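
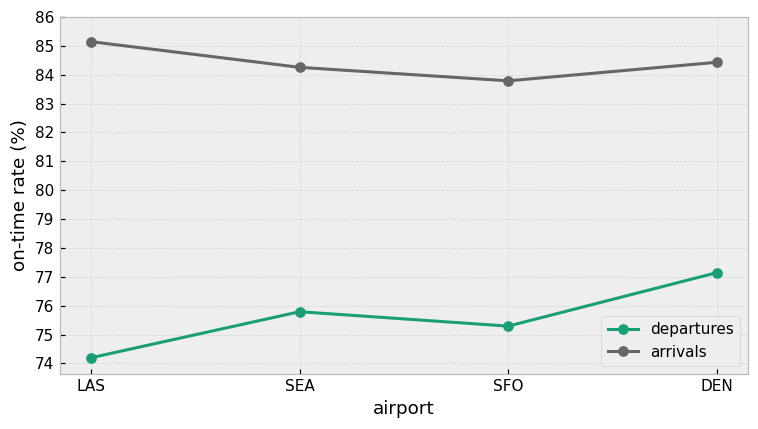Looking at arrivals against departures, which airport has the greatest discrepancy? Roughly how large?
LAS: arrivals ≈ 85, departures ≈ 74 → gap ≈ 11. Next-largest (SFO) is only ≈ 9.

LAS, ≈ 11 %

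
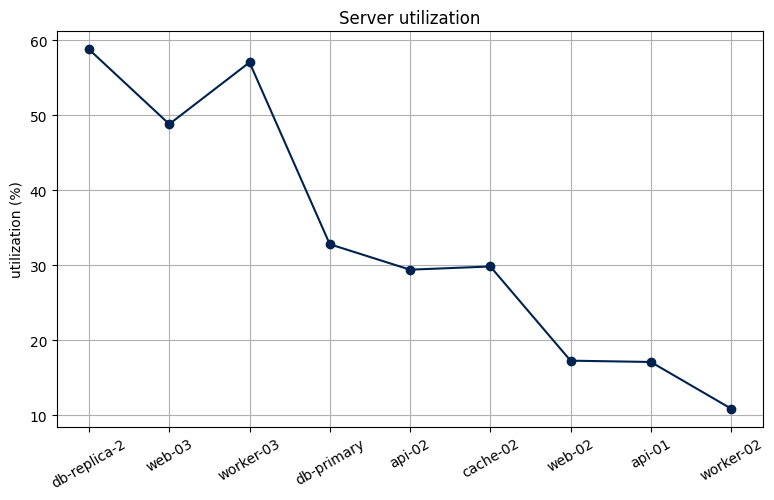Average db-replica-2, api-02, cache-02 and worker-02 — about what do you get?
(60 + 30 + 30 + 10) / 4 ≈ 32.

≈ 32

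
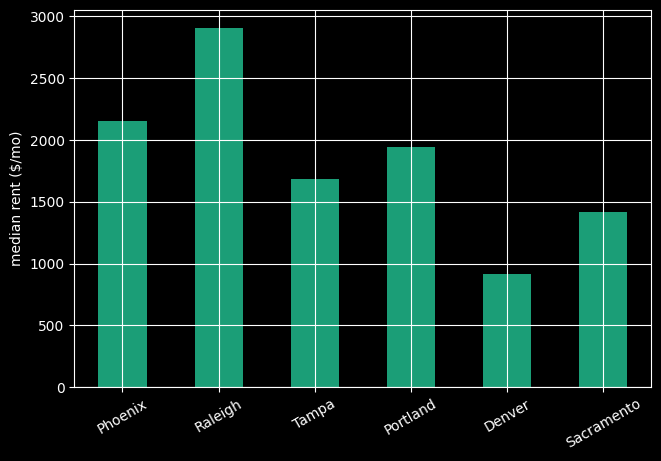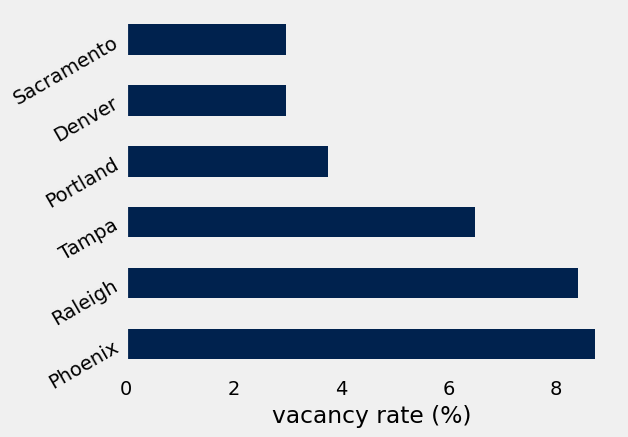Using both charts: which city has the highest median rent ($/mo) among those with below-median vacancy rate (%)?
Portland

Chart 2 median vacancy rate (%) ≈ 5; below-median cities: Portland, Denver, Sacramento. Among those, Portland has the highest median rent ($/mo) (≈ 2000).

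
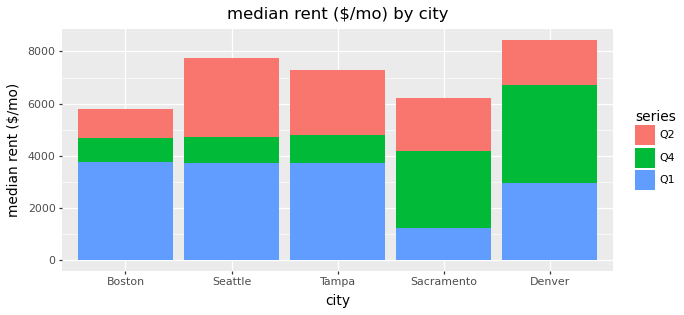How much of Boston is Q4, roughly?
≈ 1000

Q4 top ≈ 5000, bottom ≈ 4000; segment ≈ 1000.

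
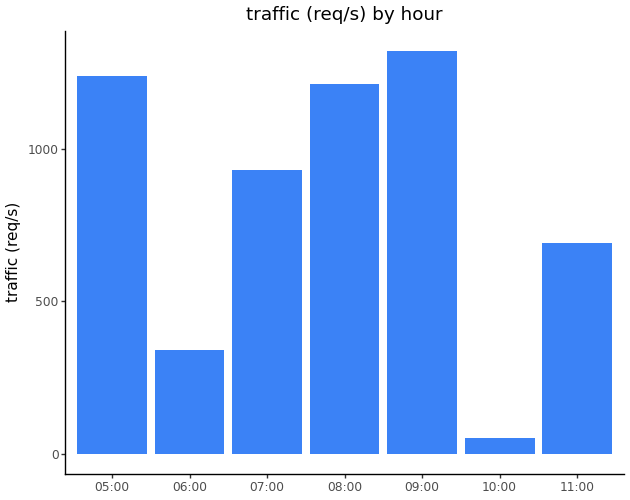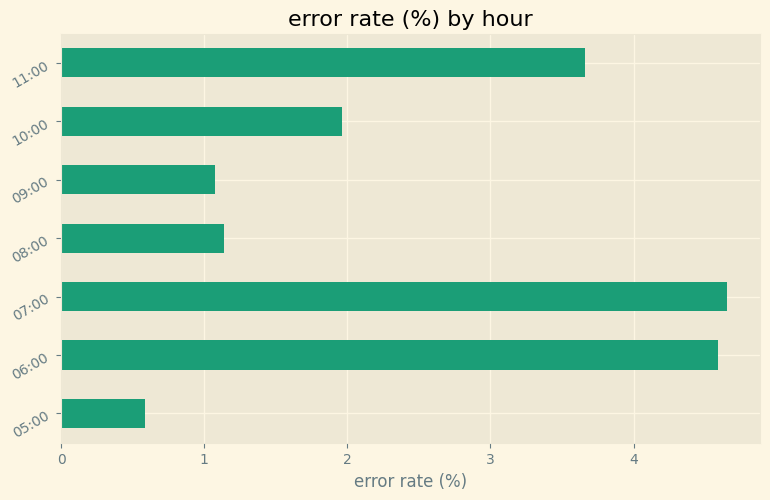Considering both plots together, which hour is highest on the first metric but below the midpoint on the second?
Chart 2 median error rate (%) ≈ 2; below-median hours: 05:00, 08:00, 09:00. Among those, 09:00 has the highest traffic (req/s) (≈ 1400).

09:00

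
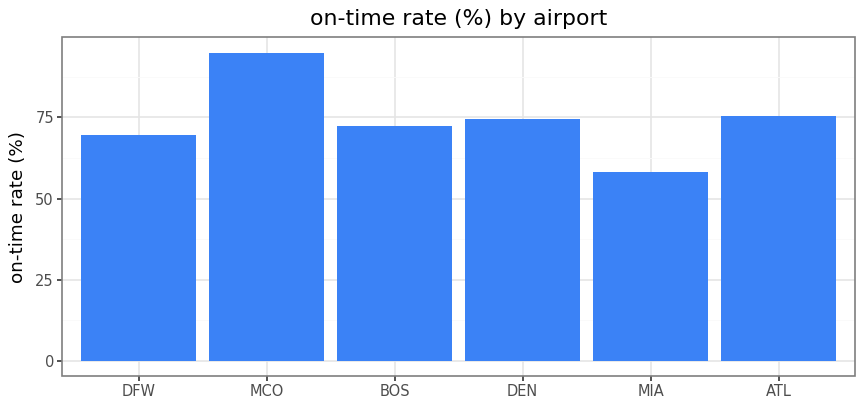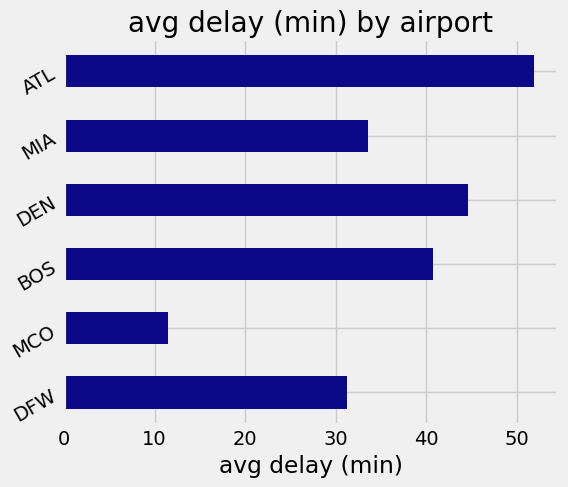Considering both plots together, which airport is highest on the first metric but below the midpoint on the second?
MCO

Chart 2 median avg delay (min) ≈ 35; below-median airports: DFW, MCO, MIA. Among those, MCO has the highest on-time rate (%) (≈ 90).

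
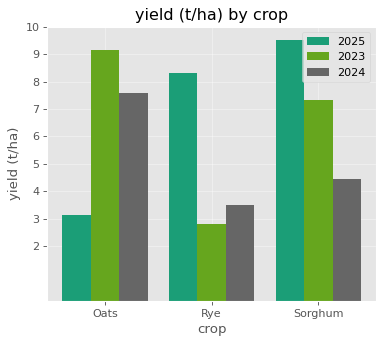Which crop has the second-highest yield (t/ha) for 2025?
Top 3 for 2025: Sorghum ≈ 10, Rye ≈ 8, Oats ≈ 3.

Rye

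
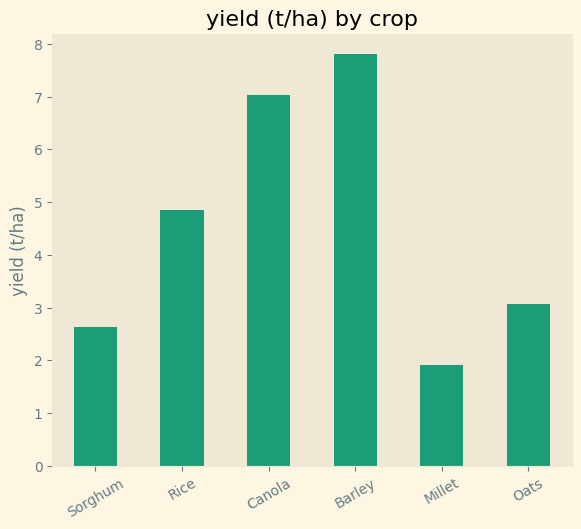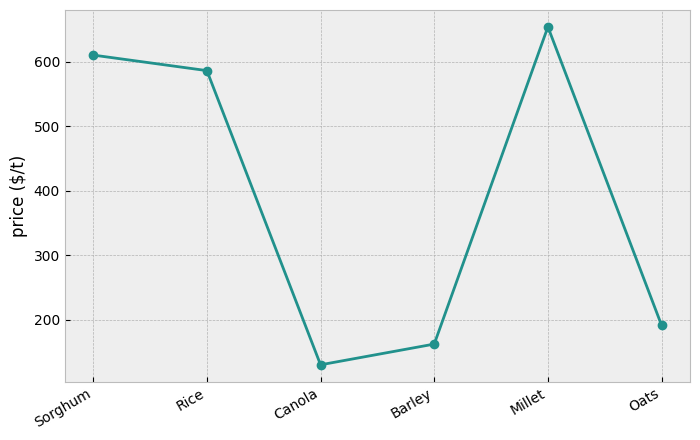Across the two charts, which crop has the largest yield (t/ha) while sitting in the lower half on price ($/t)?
Chart 2 median price ($/t) ≈ 400; below-median crops: Canola, Barley, Oats. Among those, Barley has the highest yield (t/ha) (≈ 8).

Barley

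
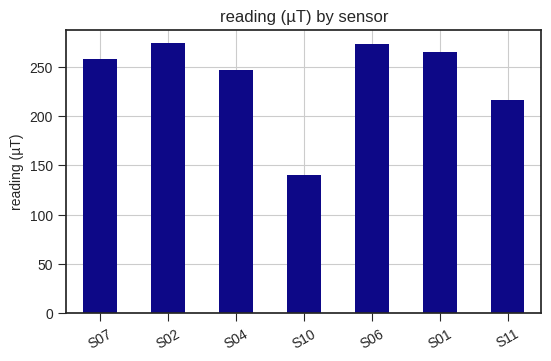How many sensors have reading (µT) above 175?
6

Above 175: S07, S02, S04, S06, S01, S11.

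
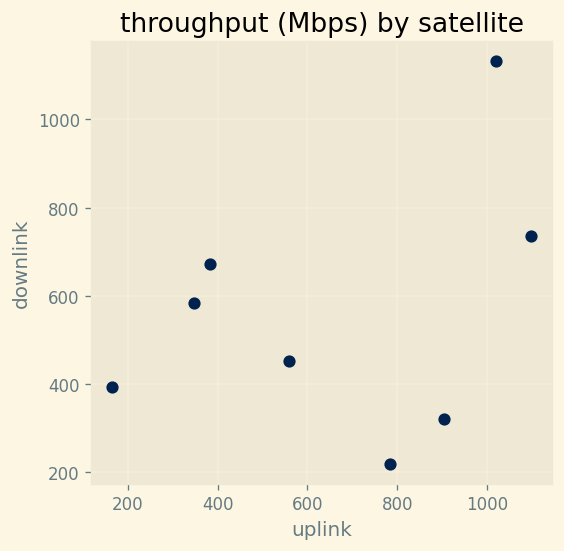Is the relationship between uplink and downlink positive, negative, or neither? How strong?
positive, weak

Points are positively correlated; weak (|r| ≈ 0.3).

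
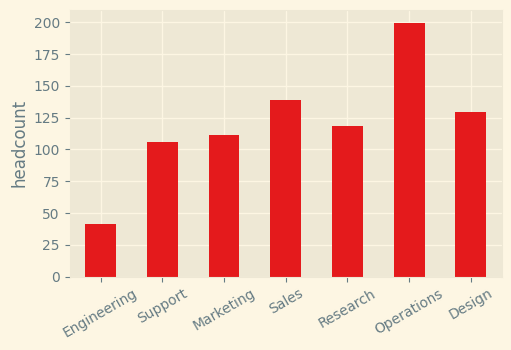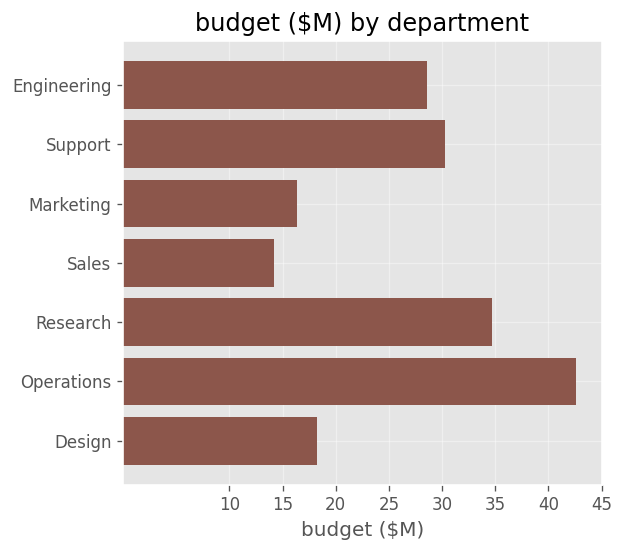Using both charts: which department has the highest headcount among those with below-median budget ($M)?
Chart 2 median budget ($M) ≈ 30; below-median departments: Marketing, Sales, Design. Among those, Sales has the highest headcount (≈ 140).

Sales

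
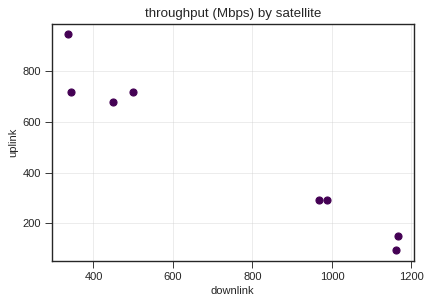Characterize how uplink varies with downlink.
Points are negatively correlated; strong (|r| ≈ 1.0).

negative, strong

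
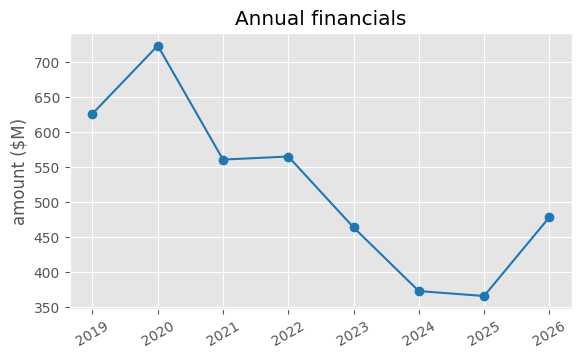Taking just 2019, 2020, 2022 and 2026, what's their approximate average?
≈ 600

(650 + 700 + 550 + 500) / 4 ≈ 600.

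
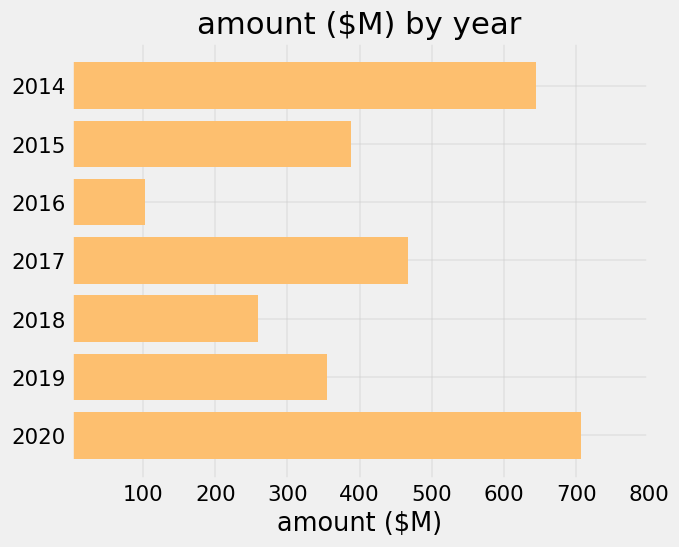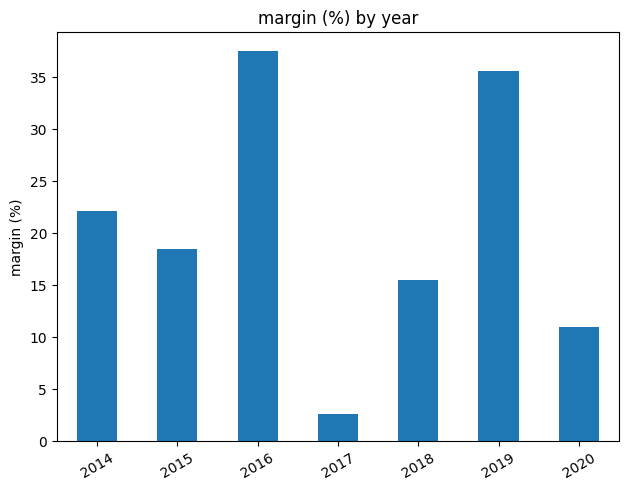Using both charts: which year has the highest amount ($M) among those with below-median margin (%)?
Chart 2 median margin (%) ≈ 20; below-median years: 2017, 2018, 2020. Among those, 2020 has the highest amount ($M) (≈ 700).

2020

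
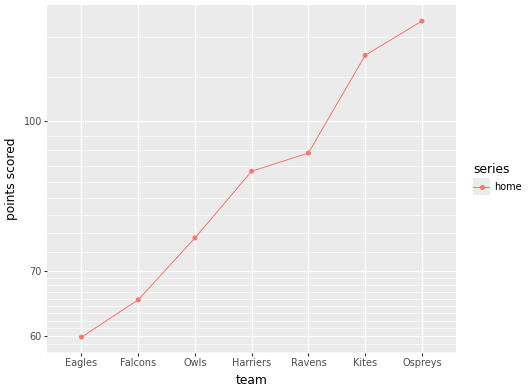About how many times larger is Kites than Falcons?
≈ 1.71×

Kites ≈ 120, Falcons ≈ 70; 120/70 ≈ 1.71.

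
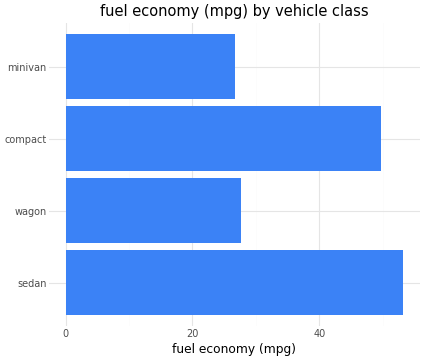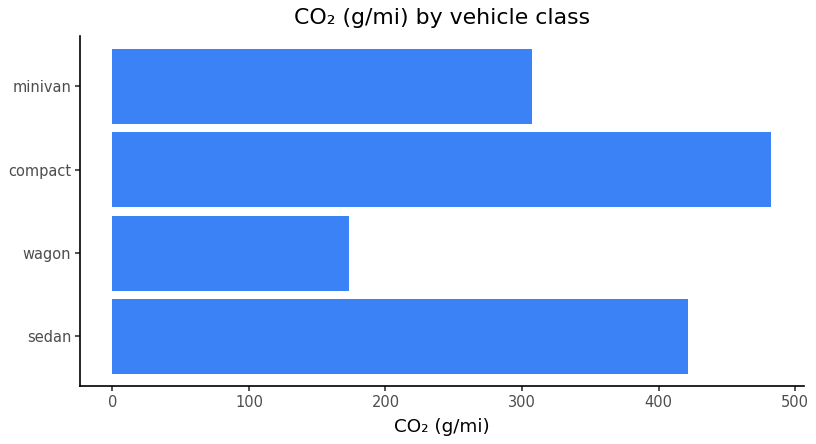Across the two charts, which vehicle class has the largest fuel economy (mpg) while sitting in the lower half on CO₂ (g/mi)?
Chart 2 median CO₂ (g/mi) ≈ 350; below-median vehicle classes: wagon, minivan. Among those, wagon has the highest fuel economy (mpg) (≈ 30).

wagon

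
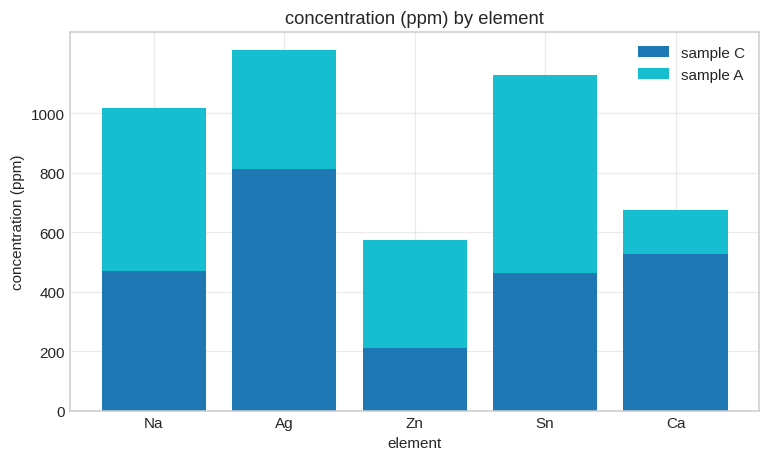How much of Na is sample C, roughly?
sample C top ≈ 400, bottom ≈ 0; segment ≈ 400.

≈ 400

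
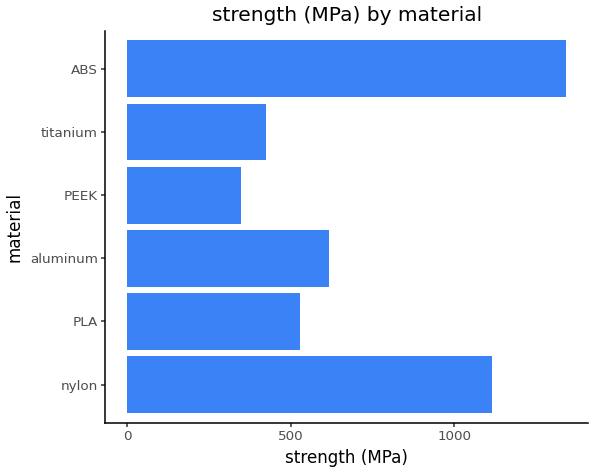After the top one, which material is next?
Top 3: ABS ≈ 1400, nylon ≈ 1200, aluminum ≈ 600.

nylon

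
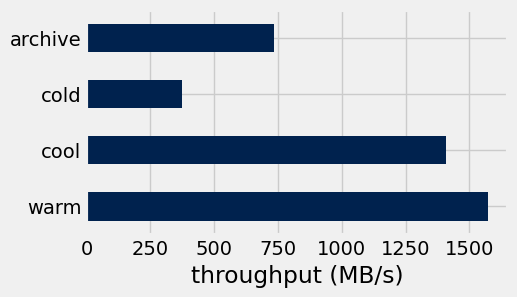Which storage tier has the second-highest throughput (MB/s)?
cool

Top 3: warm ≈ 1600, cool ≈ 1400, archive ≈ 800.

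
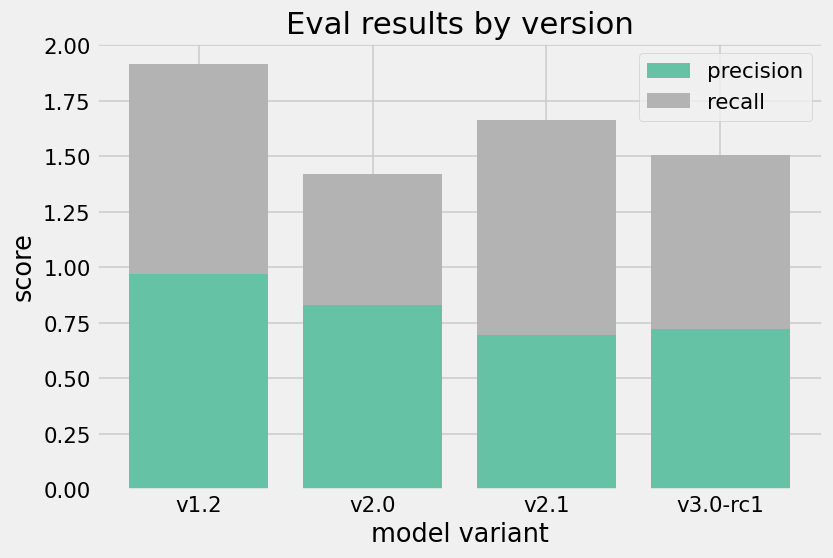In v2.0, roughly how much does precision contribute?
≈ 0.8

precision top ≈ 0.8, bottom ≈ 0.0; segment ≈ 0.8.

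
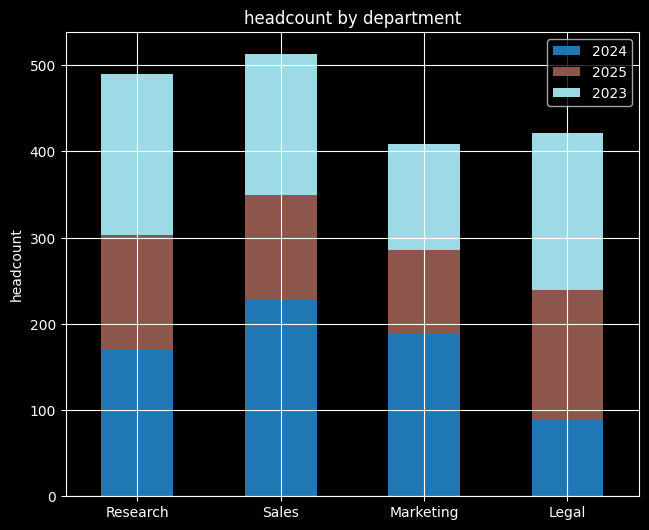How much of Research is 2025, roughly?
2025 top ≈ 300, bottom ≈ 150; segment ≈ 150.

≈ 150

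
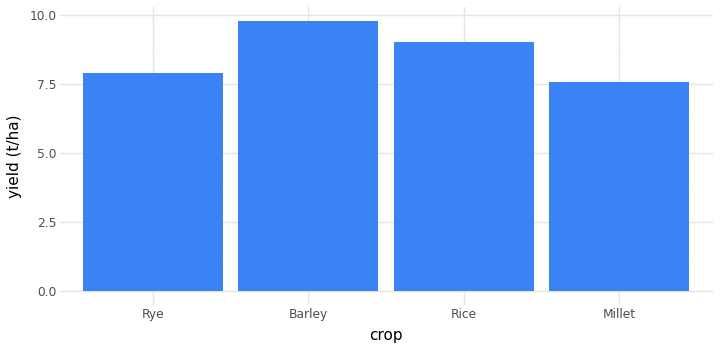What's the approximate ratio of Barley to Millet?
Barley ≈ 10, Millet ≈ 8; 10/8 ≈ 1.25.

≈ 1.25×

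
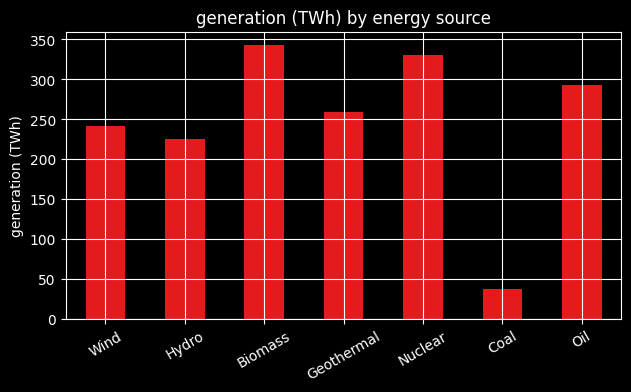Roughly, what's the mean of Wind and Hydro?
≈ 250

(250 + 250) / 2 ≈ 250.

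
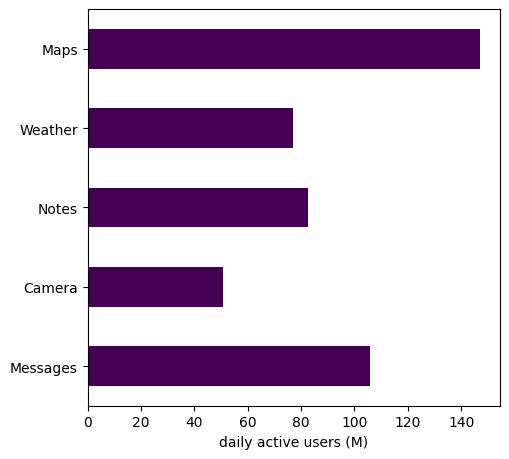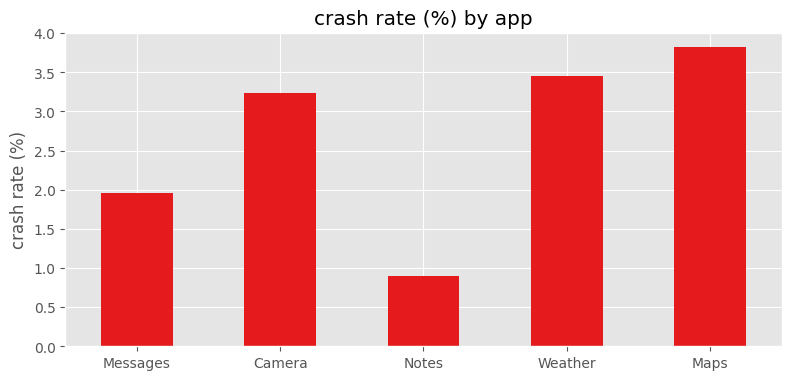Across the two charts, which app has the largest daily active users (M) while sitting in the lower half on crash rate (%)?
Messages

Chart 2 median crash rate (%) ≈ 3; below-median apps: Messages, Notes. Among those, Messages has the highest daily active users (M) (≈ 100).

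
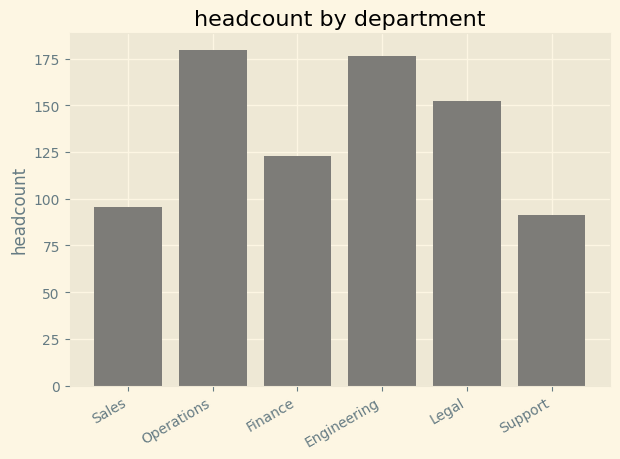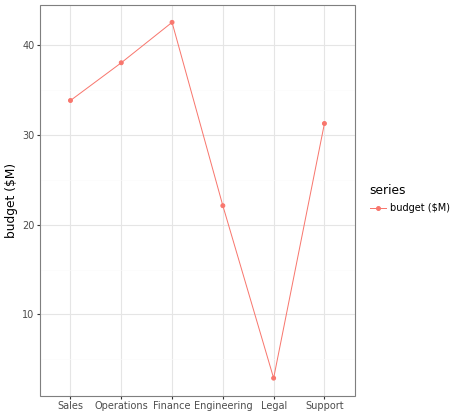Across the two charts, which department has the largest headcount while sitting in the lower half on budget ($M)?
Chart 2 median budget ($M) ≈ 35; below-median departments: Engineering, Legal, Support. Among those, Engineering has the highest headcount (≈ 180).

Engineering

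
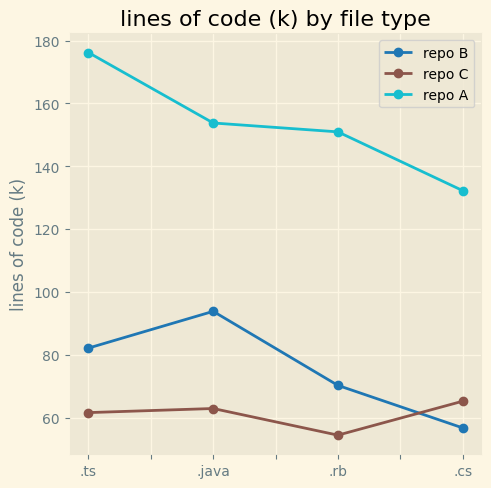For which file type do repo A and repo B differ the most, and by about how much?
.ts: repo A ≈ 180, repo B ≈ 80 → gap ≈ 100. Next-largest (.rb) is only ≈ 80.

.ts, ≈ 100 k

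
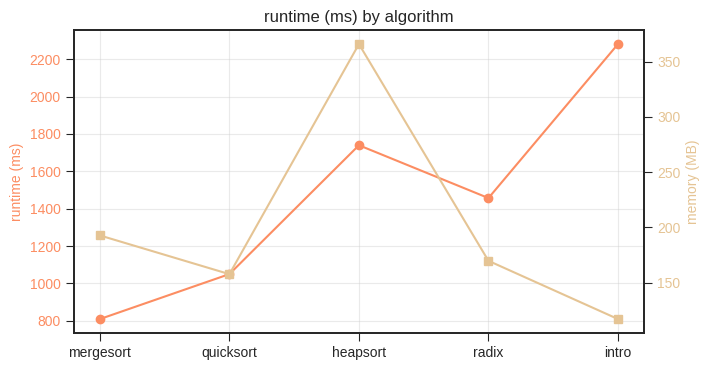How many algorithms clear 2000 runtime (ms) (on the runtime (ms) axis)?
Above 2000: intro.

1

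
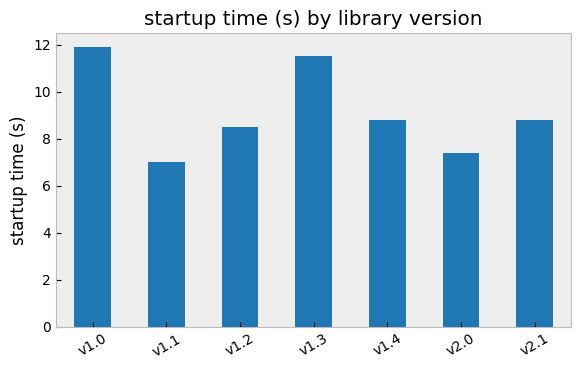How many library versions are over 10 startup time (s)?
2

Above 10: v1.0, v1.3.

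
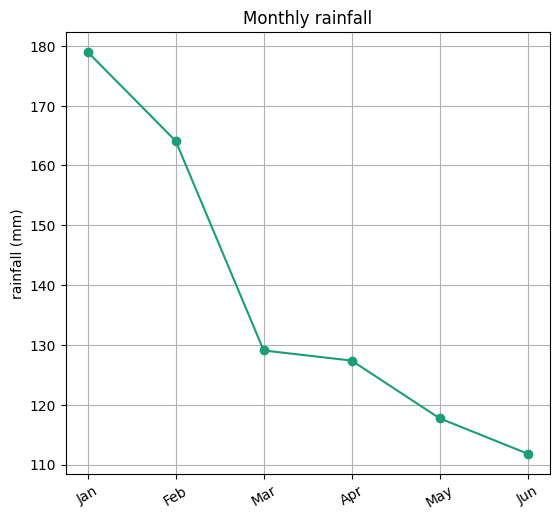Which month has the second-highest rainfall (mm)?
Top 3: Jan ≈ 180, Feb ≈ 160, Mar ≈ 130.

Feb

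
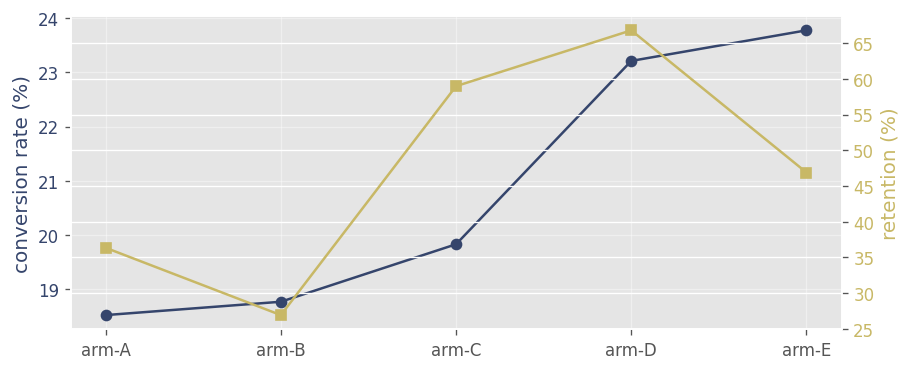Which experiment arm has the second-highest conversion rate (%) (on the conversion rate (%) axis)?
arm-D

Top 3 (on the conversion rate (%) axis): arm-E ≈ 24.0, arm-D ≈ 23.0, arm-C ≈ 20.0.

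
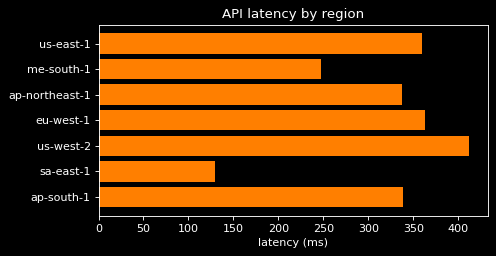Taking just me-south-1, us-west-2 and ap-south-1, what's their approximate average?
(250 + 400 + 350) / 3 ≈ 333.

≈ 333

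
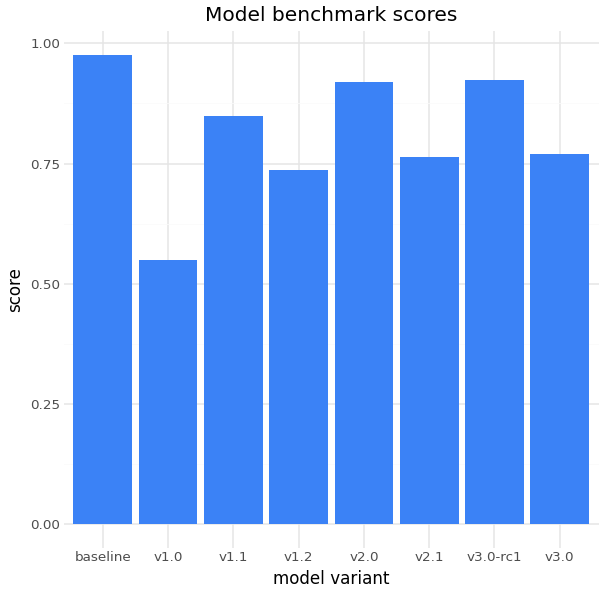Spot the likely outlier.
v1.0 ≈ 0.6; the rest sit between ≈ 0.7 and ≈ 1.0.

v1.0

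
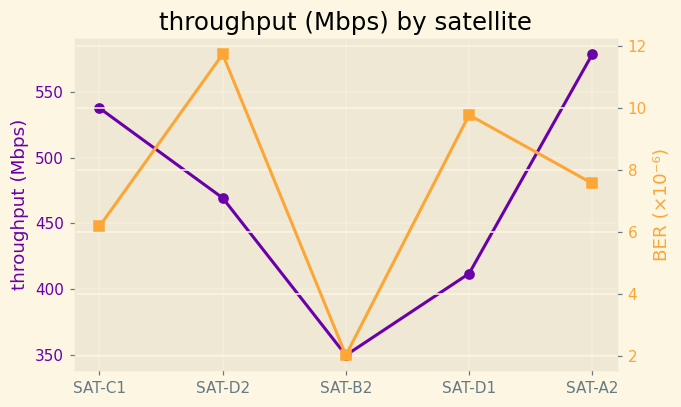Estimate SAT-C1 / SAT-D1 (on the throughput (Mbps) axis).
≈ 1.29×

SAT-C1 ≈ 540, SAT-D1 ≈ 420; 540/420 ≈ 1.29.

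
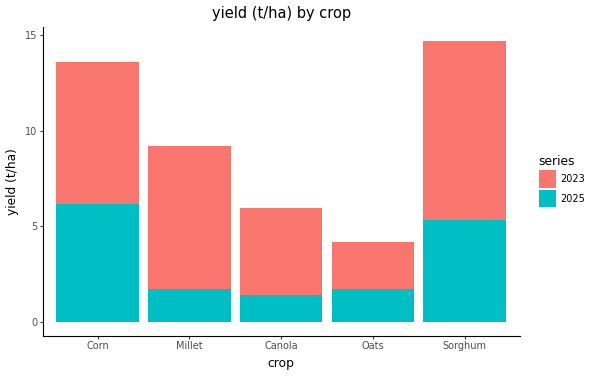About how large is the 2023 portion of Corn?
≈ 8

2023 top ≈ 14, bottom ≈ 6; segment ≈ 8.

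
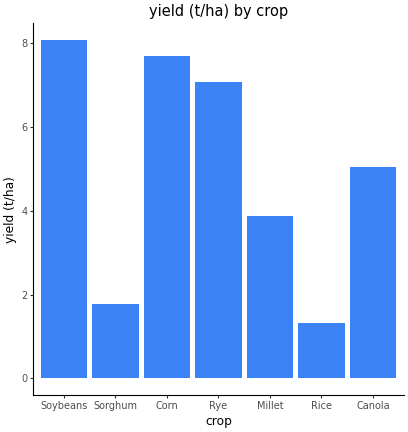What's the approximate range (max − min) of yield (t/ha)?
Max Soybeans ≈ 8, min Rice ≈ 1; range ≈ 7.

≈ 7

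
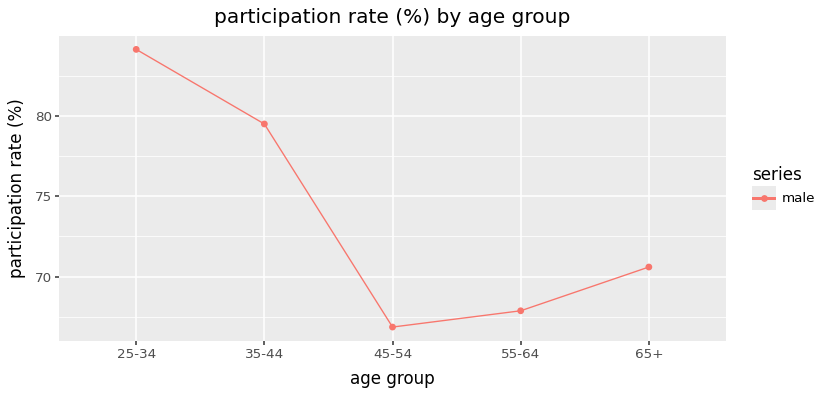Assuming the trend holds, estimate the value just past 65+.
Last three: 66, 68, 70 → slope ≈ 2/step → next ≈ 72.

≈ 72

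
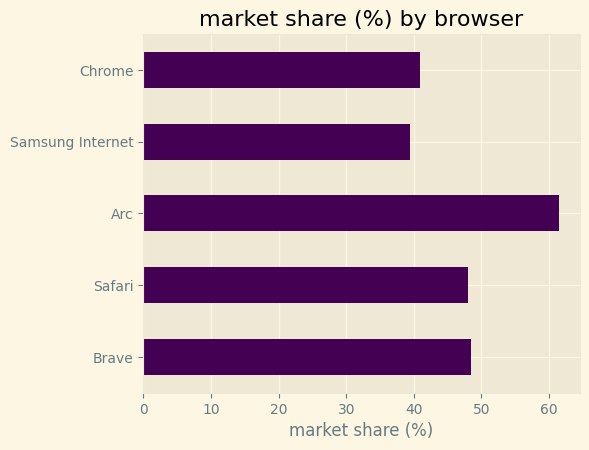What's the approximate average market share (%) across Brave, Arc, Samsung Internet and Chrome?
≈ 48

(50 + 60 + 40 + 40) / 4 ≈ 48.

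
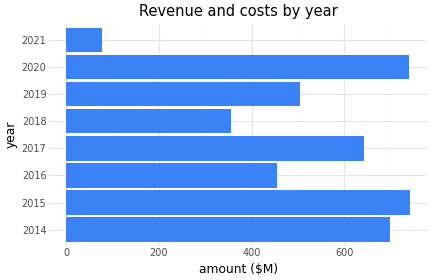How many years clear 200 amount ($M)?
7

Above 200: 2014, 2015, 2016, 2017, 2018, 2019, 2020.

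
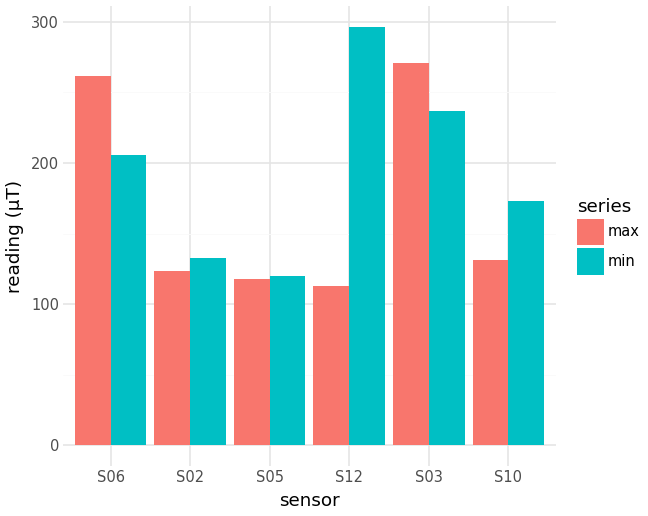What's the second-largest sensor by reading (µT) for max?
Top 3 for max: S03 ≈ 275, S06 ≈ 250, S10 ≈ 125.

S06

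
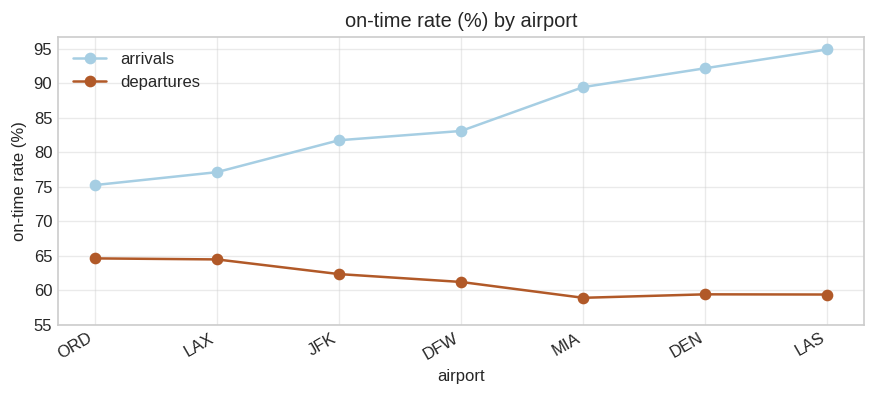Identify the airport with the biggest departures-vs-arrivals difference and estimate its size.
LAS, ≈ 35 %

LAS: departures ≈ 60, arrivals ≈ 95 → gap ≈ 35. Next-largest (DEN) is only ≈ 30.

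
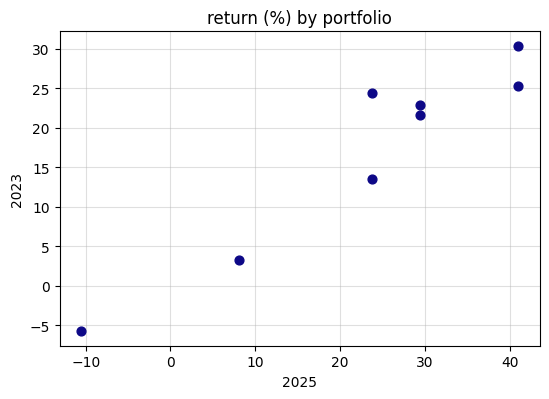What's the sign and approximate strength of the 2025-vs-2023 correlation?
positive, strong

Points are positively correlated; strong (|r| ≈ 1.0).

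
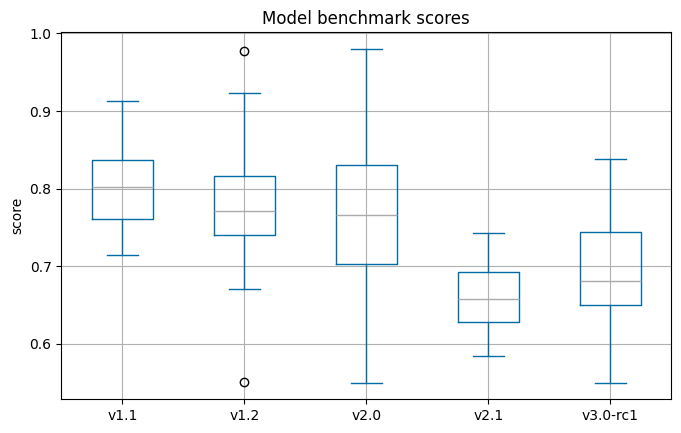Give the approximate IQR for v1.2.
Q3 ≈ 0.82, Q1 ≈ 0.74; IQR ≈ 0.08.

≈ 0.08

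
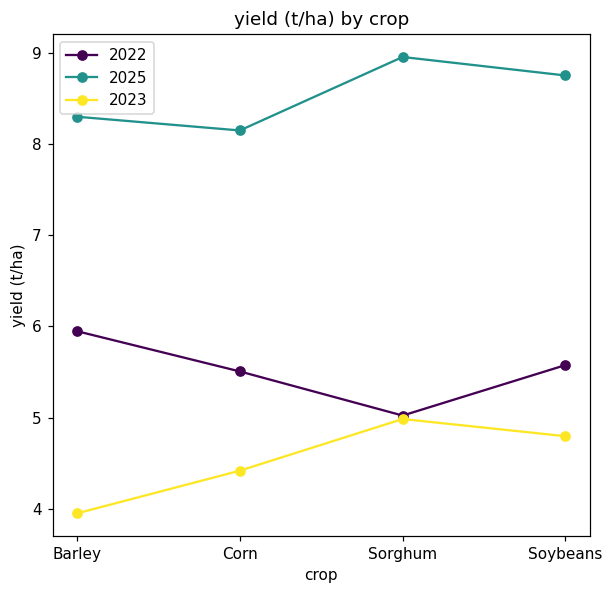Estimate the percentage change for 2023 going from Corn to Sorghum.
≈ +11.1%

Corn ≈ 4.5, Sorghum ≈ 5.0; (5.0 − 4.5) / 4.5 ≈ +11.1%.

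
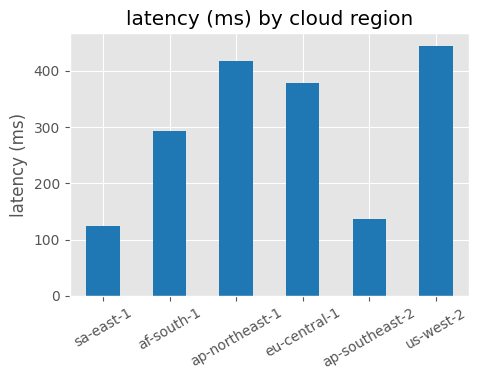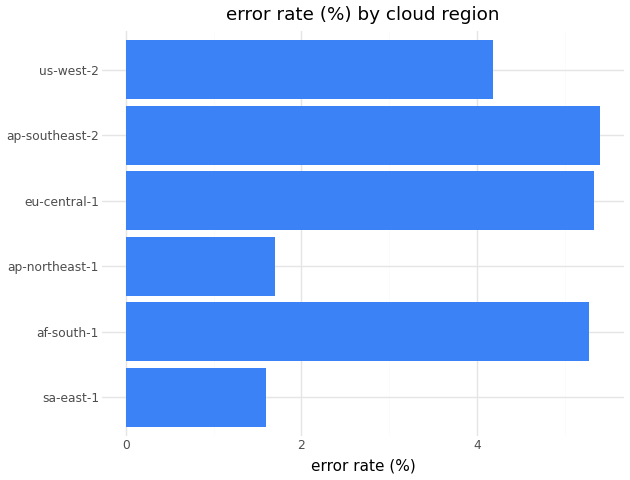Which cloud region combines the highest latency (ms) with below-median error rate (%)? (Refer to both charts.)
us-west-2

Chart 2 median error rate (%) ≈ 4.5; below-median cloud regions: sa-east-1, ap-northeast-1, us-west-2. Among those, us-west-2 has the highest latency (ms) (≈ 450).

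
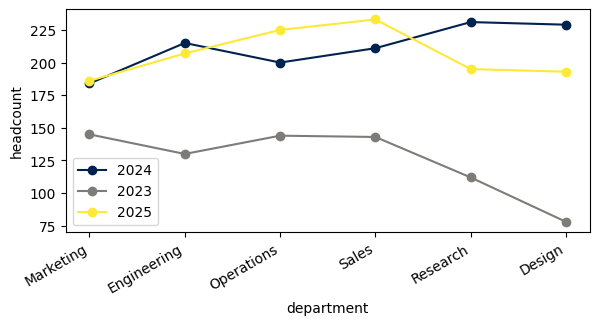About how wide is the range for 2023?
≈ 60

Max Marketing ≈ 140, min Design ≈ 80; range ≈ 60.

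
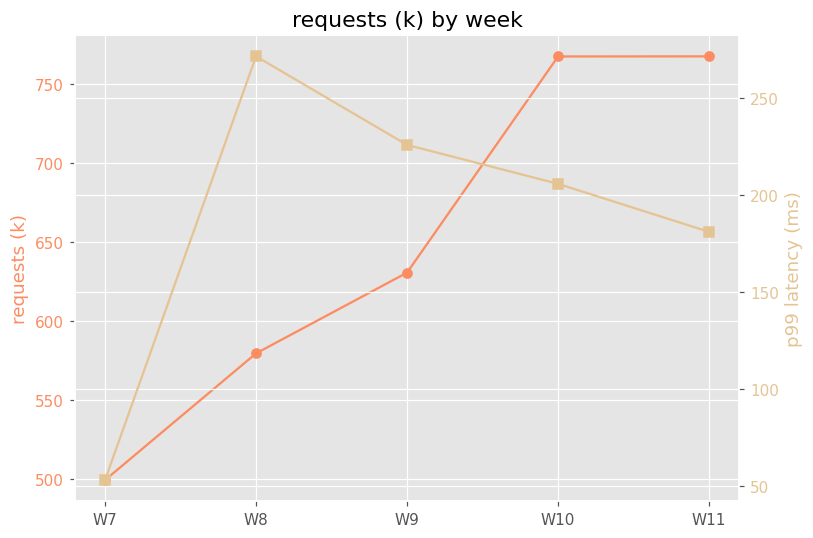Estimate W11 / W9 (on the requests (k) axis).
≈ 1.24×

W11 ≈ 775, W9 ≈ 625; 775/625 ≈ 1.24.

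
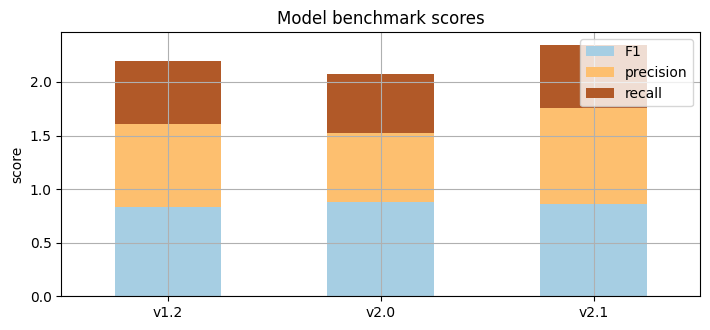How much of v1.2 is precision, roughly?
≈ 0.8

precision top ≈ 1.6, bottom ≈ 0.8; segment ≈ 0.8.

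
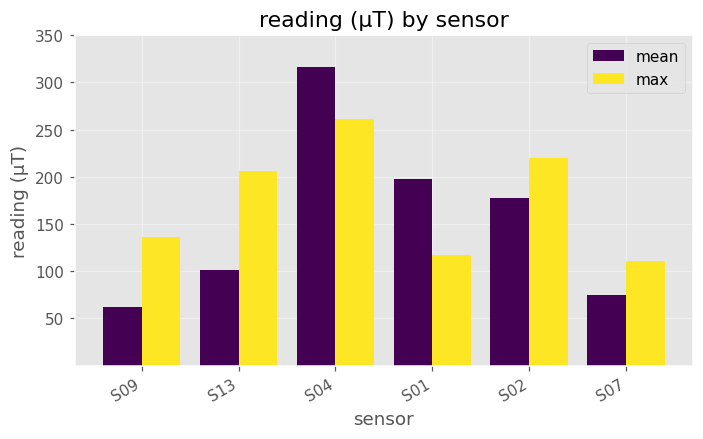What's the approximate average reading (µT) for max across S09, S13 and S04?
≈ 200

(150 + 200 + 250) / 3 ≈ 200.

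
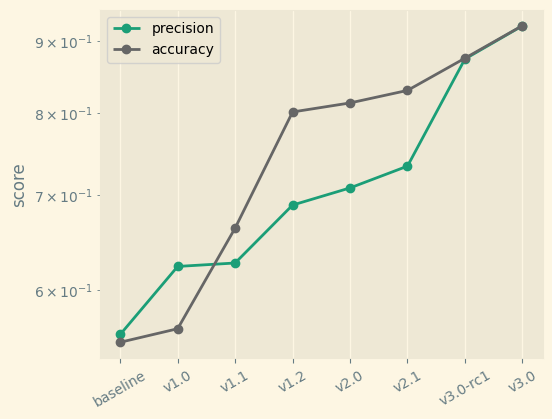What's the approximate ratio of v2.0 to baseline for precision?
≈ 1.27×

v2.0 ≈ 0.70, baseline ≈ 0.55; 0.70/0.55 ≈ 1.27.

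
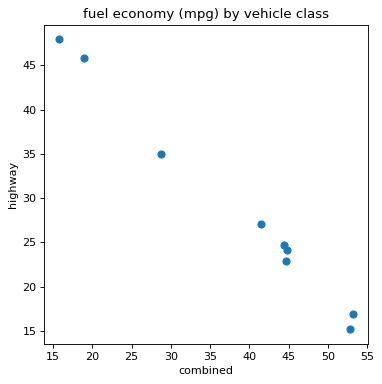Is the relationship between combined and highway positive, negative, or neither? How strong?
Points are negatively correlated; strong (|r| ≈ 1.0).

negative, strong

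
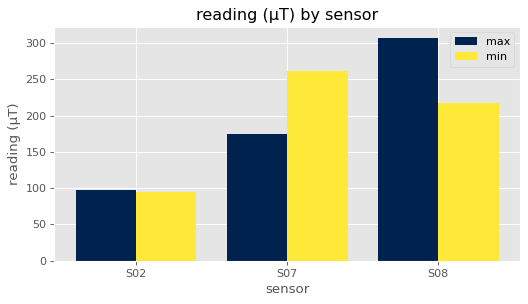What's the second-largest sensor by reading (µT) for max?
S07

Top 3 for max: S08 ≈ 300, S07 ≈ 200, S02 ≈ 100.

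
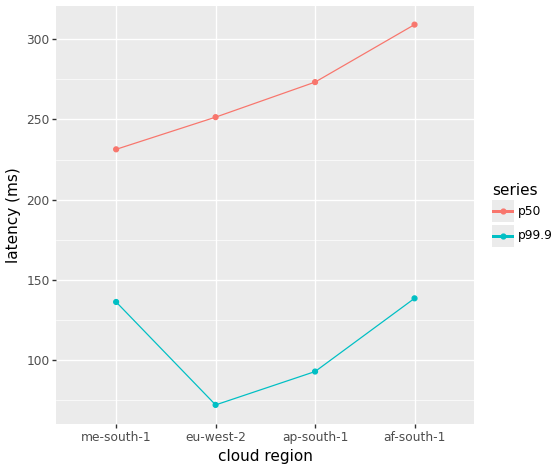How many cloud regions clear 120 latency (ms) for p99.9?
2

Above 120: me-south-1, af-south-1.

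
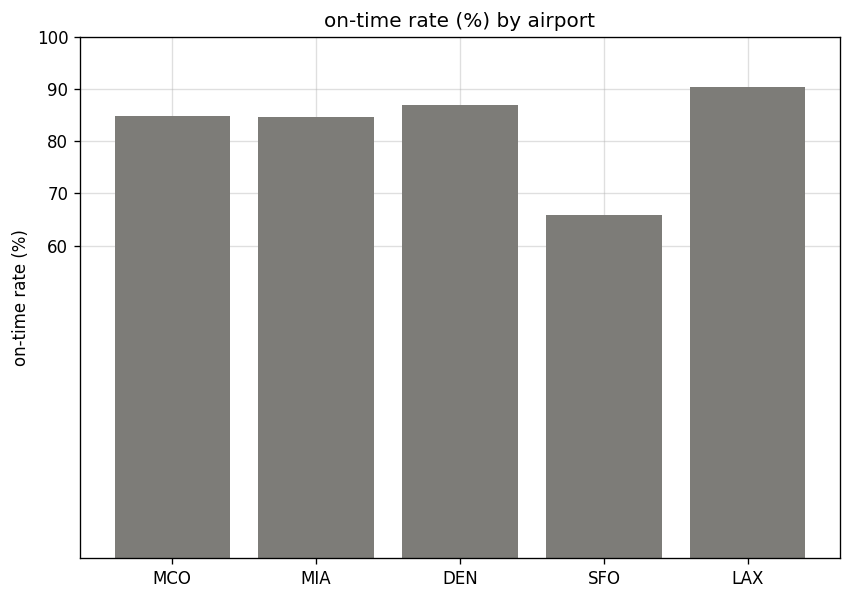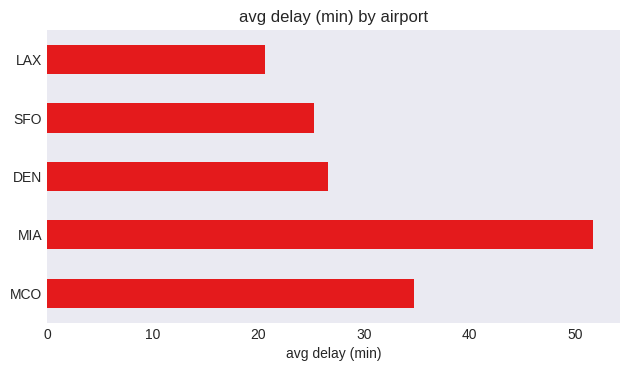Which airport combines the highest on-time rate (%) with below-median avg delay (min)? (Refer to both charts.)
Chart 2 median avg delay (min) ≈ 25; below-median airports: SFO, LAX. Among those, LAX has the highest on-time rate (%) (≈ 90).

LAX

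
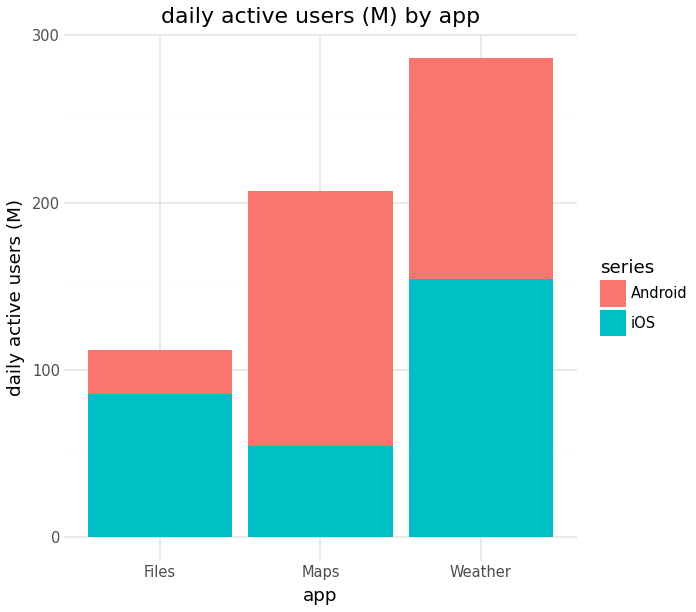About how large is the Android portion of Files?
≈ 25

Android top ≈ 100, bottom ≈ 75; segment ≈ 25.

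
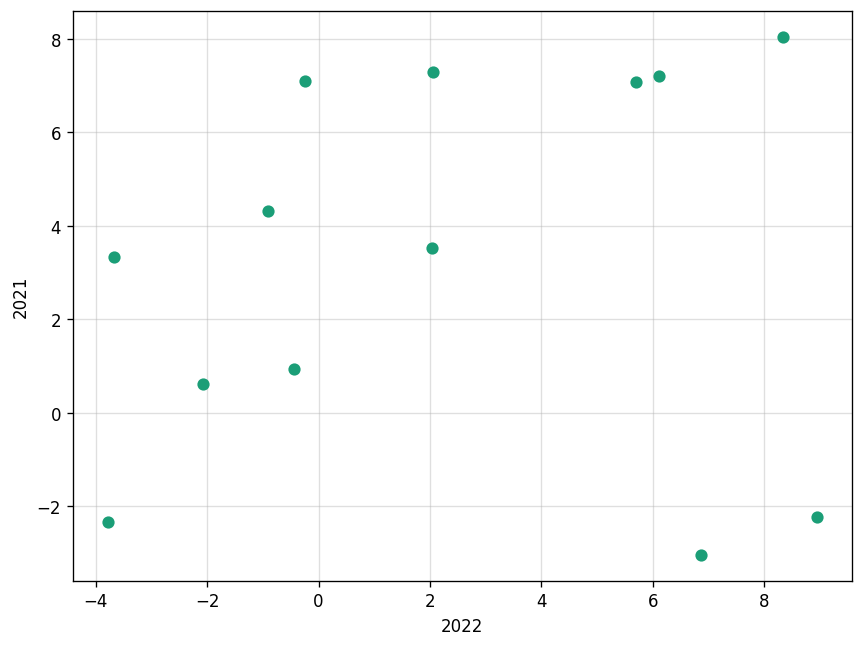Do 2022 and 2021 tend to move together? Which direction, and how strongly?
no clear correlation

Points are roughly uncorrelated; weak (|r| ≈ 0.1).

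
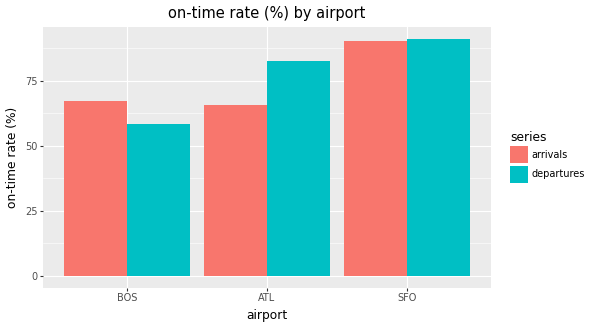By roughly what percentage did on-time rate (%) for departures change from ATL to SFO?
ATL ≈ 80, SFO ≈ 90; (90 − 80) / 80 ≈ +12.5%.

≈ +12.5%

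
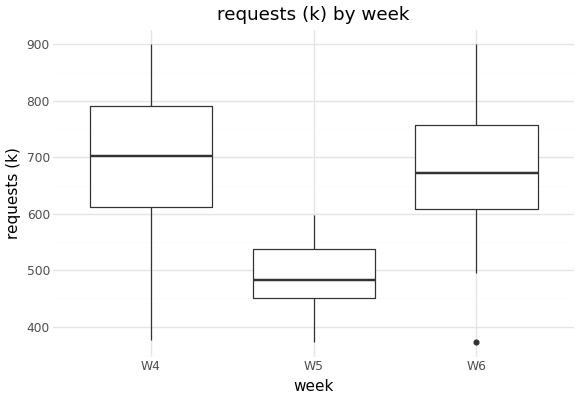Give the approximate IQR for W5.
≈ 80

Q3 ≈ 540, Q1 ≈ 460; IQR ≈ 80.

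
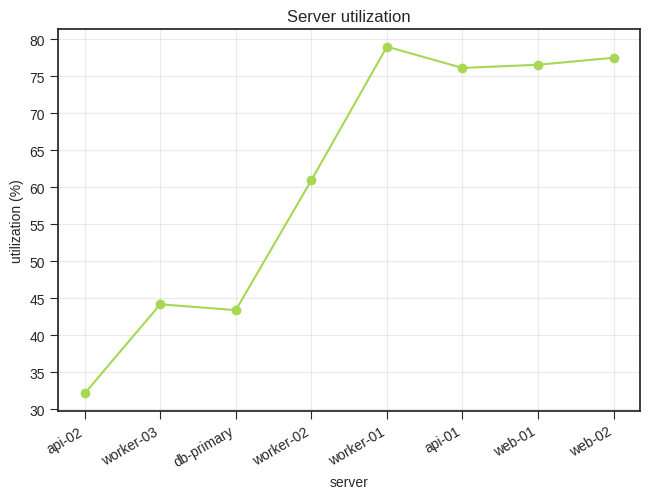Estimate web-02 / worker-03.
web-02 ≈ 80, worker-03 ≈ 45; 80/45 ≈ 1.78.

≈ 1.78×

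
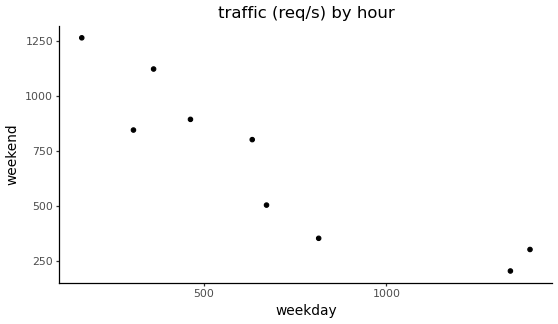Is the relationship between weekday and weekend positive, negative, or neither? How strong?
Points are negatively correlated; strong (|r| ≈ 0.9).

negative, strong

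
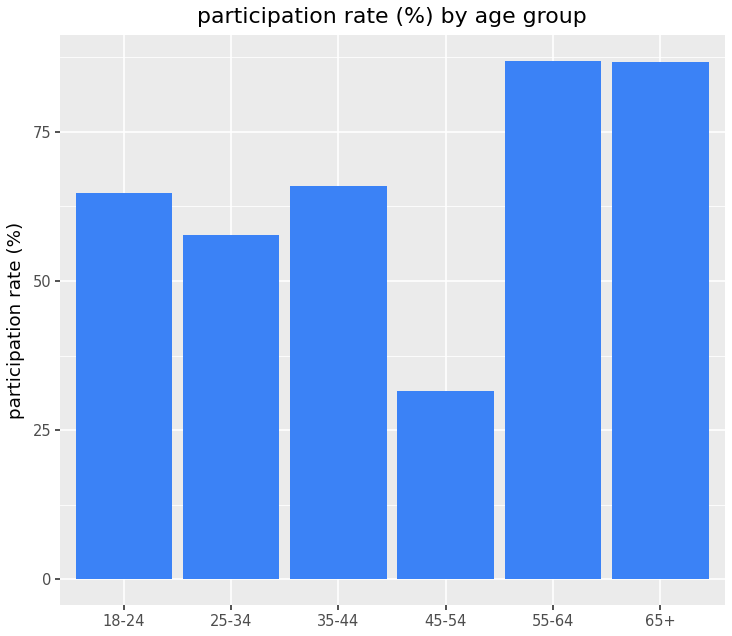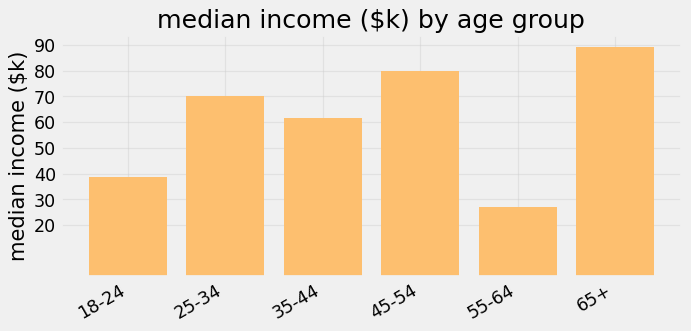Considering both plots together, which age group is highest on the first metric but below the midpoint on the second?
55-64

Chart 2 median median income ($k) ≈ 70; below-median age groups: 18-24, 35-44, 55-64. Among those, 55-64 has the highest participation rate (%) (≈ 90).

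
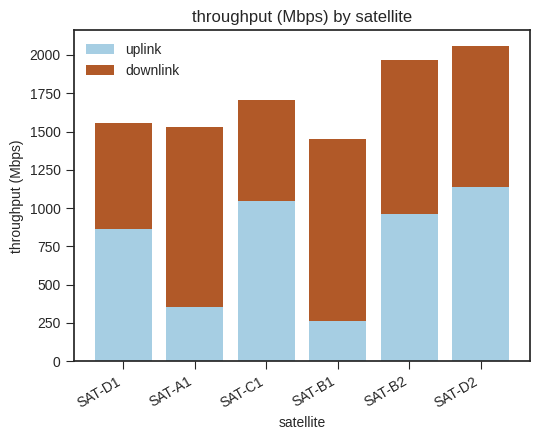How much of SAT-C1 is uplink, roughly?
uplink top ≈ 1000, bottom ≈ 0; segment ≈ 1000.

≈ 1000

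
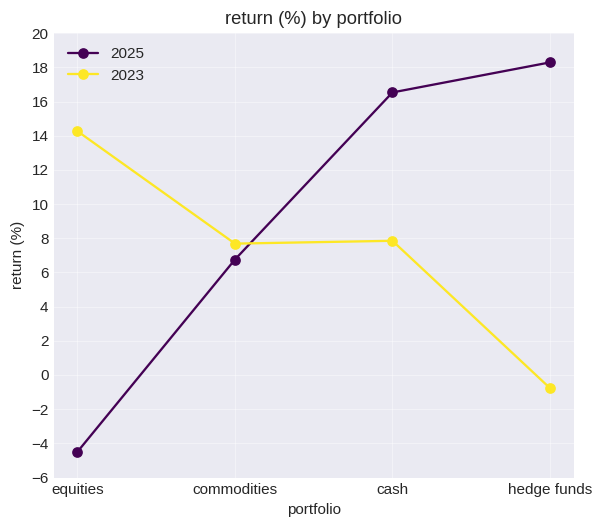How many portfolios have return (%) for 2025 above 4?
Above 4: commodities, cash, hedge funds.

3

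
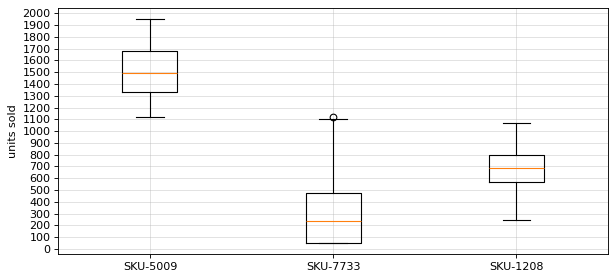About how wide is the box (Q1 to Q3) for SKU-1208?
Q3 ≈ 800, Q1 ≈ 600; IQR ≈ 200.

≈ 200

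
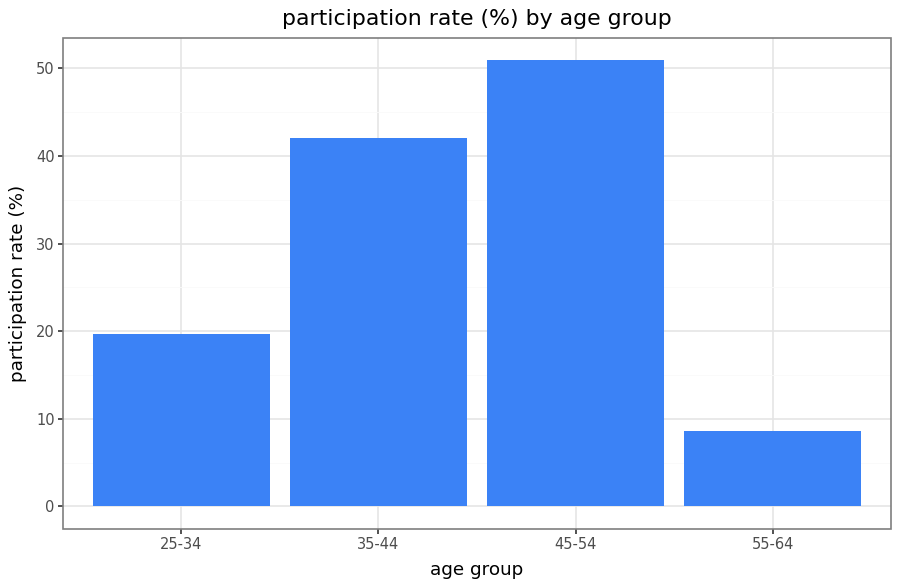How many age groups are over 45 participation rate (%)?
Above 45: 45-54.

1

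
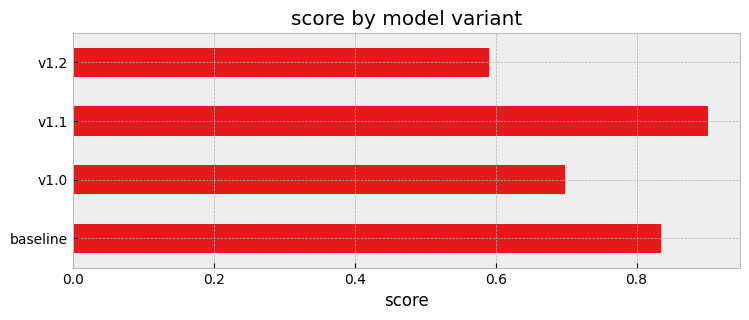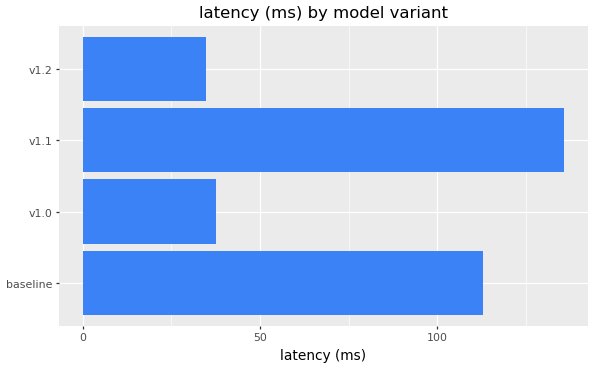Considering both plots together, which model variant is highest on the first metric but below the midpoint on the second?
Chart 2 median latency (ms) ≈ 80; below-median model variants: v1.0, v1.2. Among those, v1.0 has the highest score (≈ 0.7).

v1.0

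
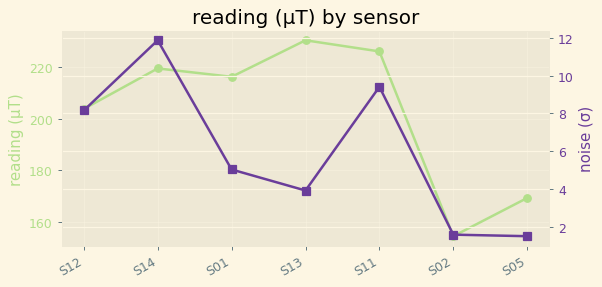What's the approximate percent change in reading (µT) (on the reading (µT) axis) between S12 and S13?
S12 ≈ 200, S13 ≈ 230; (230 − 200) / 200 ≈ +15%.

≈ +15%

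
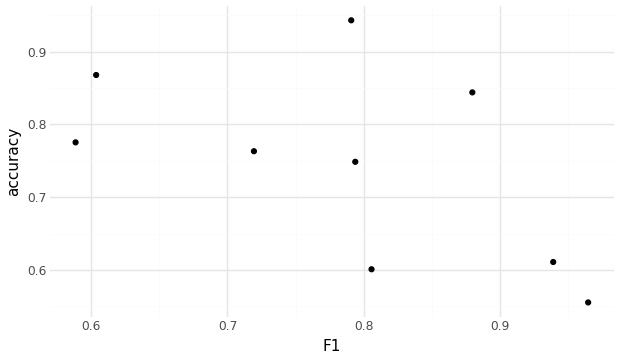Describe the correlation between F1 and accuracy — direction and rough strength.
Points are negatively correlated; moderate (|r| ≈ 0.5).

negative, moderate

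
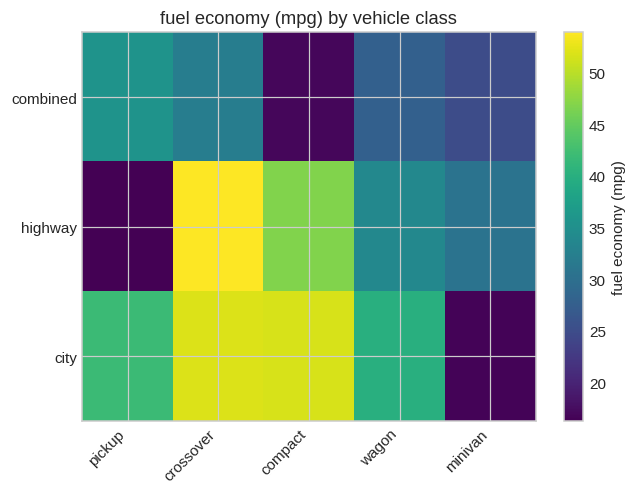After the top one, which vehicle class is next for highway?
Top 3 for highway: crossover ≈ 55, compact ≈ 45, wagon ≈ 35.

compact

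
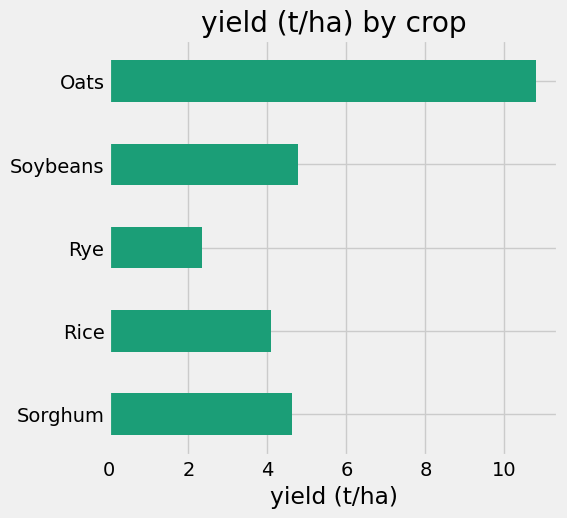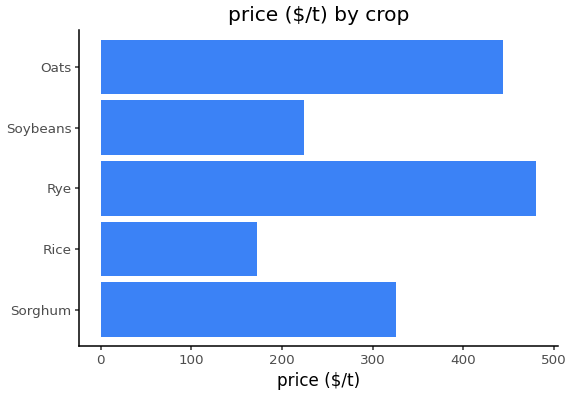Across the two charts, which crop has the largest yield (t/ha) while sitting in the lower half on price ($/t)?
Soybeans

Chart 2 median price ($/t) ≈ 350; below-median crops: Rice, Soybeans. Among those, Soybeans has the highest yield (t/ha) (≈ 5).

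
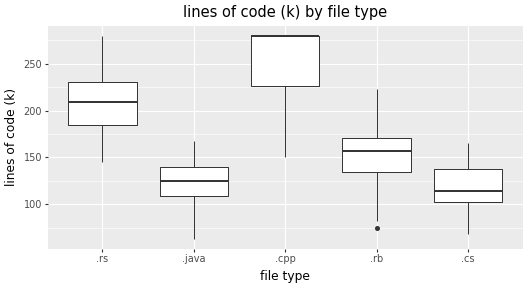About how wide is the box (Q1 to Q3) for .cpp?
Q3 ≈ 280, Q1 ≈ 220; IQR ≈ 60.

≈ 60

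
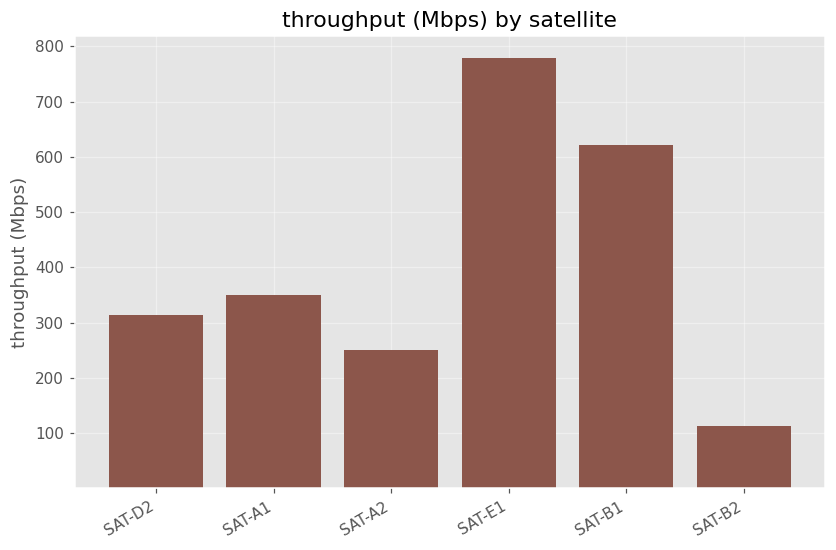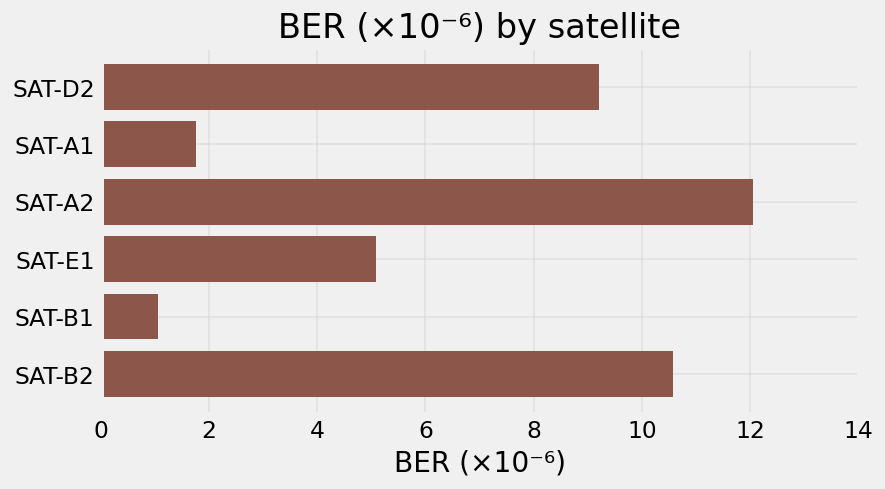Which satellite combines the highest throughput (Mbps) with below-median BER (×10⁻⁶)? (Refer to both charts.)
Chart 2 median BER (×10⁻⁶) ≈ 8; below-median satellites: SAT-A1, SAT-E1, SAT-B1. Among those, SAT-E1 has the highest throughput (Mbps) (≈ 800).

SAT-E1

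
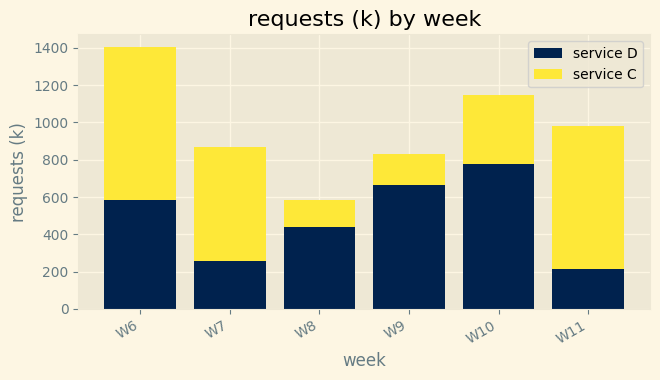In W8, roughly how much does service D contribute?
service D top ≈ 400, bottom ≈ 0; segment ≈ 400.

≈ 400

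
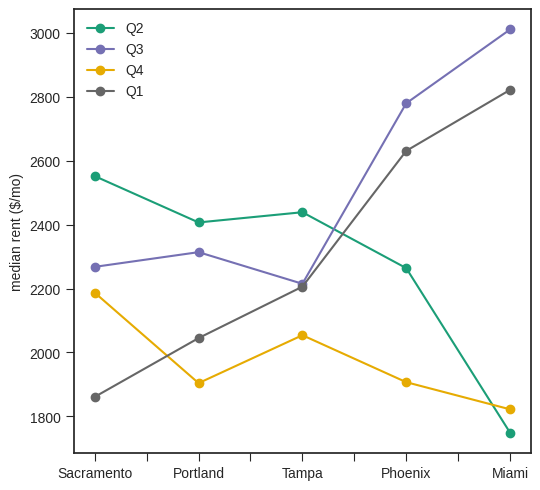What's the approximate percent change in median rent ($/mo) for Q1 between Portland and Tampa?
Portland ≈ 2000, Tampa ≈ 2200; (2200 − 2000) / 2000 ≈ +10%.

≈ +10%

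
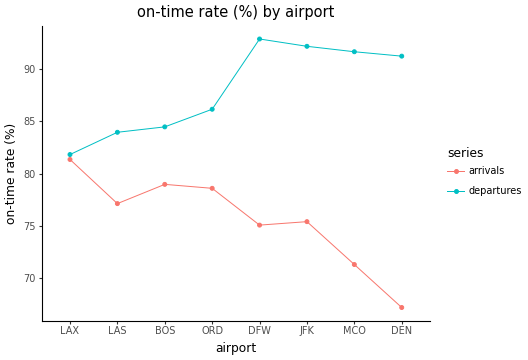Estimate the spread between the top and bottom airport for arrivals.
≈ 15

Max LAX ≈ 80, min DEN ≈ 65; range ≈ 15.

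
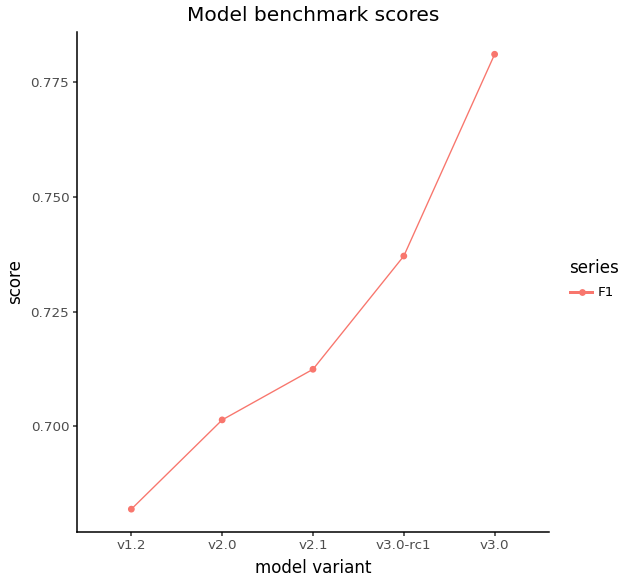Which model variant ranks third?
v2.1

Top 4: v3.0 ≈ 0.78, v3.0-rc1 ≈ 0.74, v2.1 ≈ 0.71, v2.0 ≈ 0.70.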